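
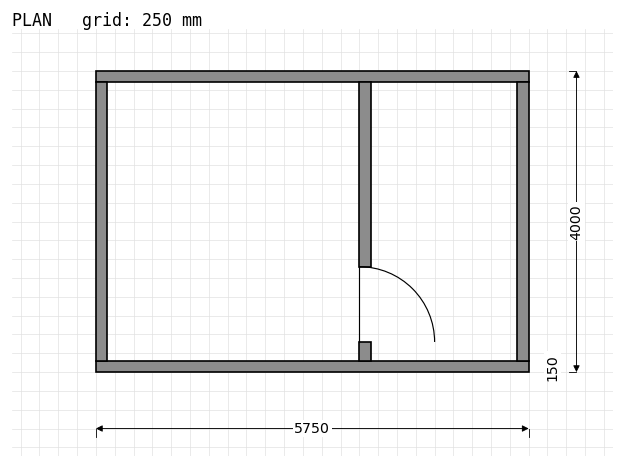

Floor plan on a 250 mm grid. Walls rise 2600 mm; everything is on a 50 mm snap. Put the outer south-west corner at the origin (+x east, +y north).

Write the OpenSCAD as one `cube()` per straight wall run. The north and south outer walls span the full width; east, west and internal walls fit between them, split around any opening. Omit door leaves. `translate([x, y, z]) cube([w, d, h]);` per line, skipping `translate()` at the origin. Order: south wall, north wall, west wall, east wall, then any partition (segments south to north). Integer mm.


cube([5750, 150, 2600]);
translate([0, 3850, 0]) cube([5750, 150, 2600]);
translate([0, 150, 0]) cube([150, 3700, 2600]);
translate([5600, 150, 0]) cube([150, 3700, 2600]);
translate([3500, 150, 0]) cube([150, 250, 2600]);
translate([3500, 1400, 0]) cube([150, 2450, 2600]);


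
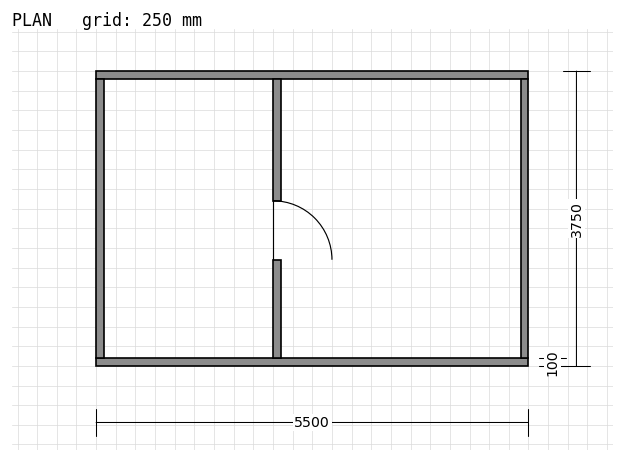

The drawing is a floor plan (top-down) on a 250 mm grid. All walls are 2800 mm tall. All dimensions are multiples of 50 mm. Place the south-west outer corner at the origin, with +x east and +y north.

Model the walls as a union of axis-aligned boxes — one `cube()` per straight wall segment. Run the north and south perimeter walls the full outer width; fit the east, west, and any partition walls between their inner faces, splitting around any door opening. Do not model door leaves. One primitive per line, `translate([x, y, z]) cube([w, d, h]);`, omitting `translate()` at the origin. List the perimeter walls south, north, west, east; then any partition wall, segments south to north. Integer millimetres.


cube([5500, 100, 2800]);
translate([0, 3650, 0]) cube([5500, 100, 2800]);
translate([0, 100, 0]) cube([100, 3550, 2800]);
translate([5400, 100, 0]) cube([100, 3550, 2800]);
translate([2250, 100, 0]) cube([100, 1250, 2800]);
translate([2250, 2100, 0]) cube([100, 1550, 2800]);


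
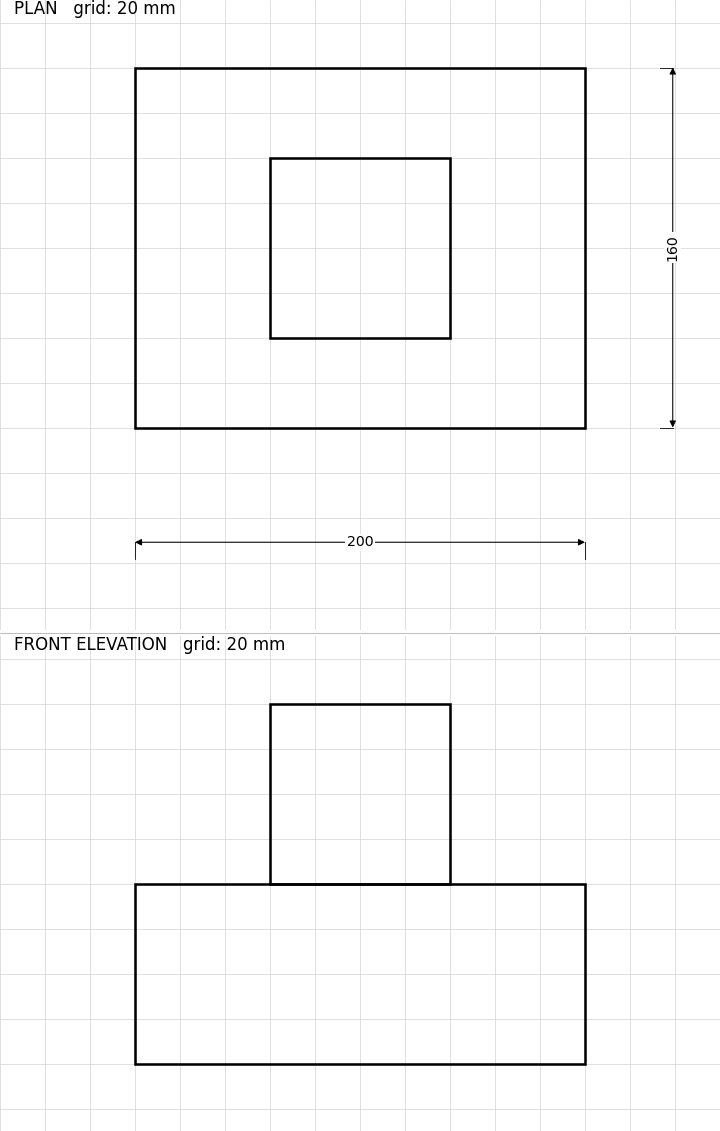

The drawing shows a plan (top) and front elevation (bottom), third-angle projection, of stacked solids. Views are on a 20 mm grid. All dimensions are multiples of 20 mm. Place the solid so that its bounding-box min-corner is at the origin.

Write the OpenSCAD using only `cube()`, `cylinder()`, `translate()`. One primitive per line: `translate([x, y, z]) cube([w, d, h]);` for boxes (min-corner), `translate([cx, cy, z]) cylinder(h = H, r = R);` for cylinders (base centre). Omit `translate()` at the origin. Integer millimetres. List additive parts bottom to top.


cube([200, 160, 80]);
translate([60, 40, 80]) cube([80, 80, 80]);


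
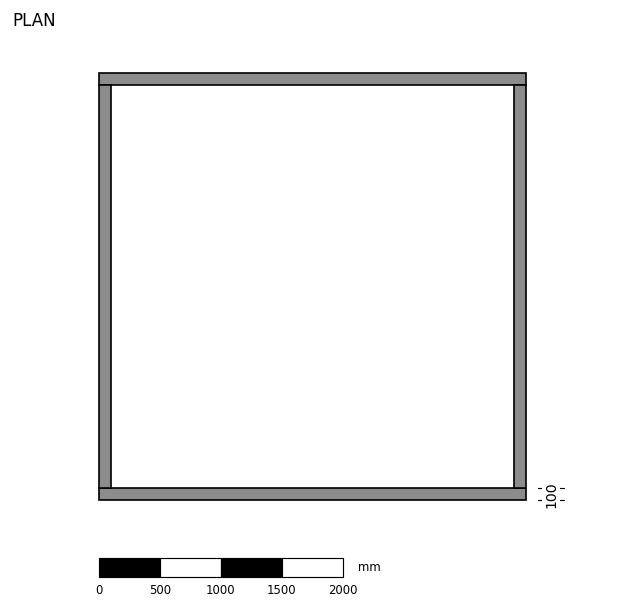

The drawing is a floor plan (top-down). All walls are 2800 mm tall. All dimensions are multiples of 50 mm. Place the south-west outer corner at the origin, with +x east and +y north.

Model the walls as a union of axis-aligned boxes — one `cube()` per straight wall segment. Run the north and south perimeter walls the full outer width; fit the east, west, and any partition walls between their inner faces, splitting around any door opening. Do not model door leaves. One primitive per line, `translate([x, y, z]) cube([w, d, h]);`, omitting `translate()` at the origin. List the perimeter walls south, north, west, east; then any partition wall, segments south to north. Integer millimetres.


cube([3500, 100, 2800]);
translate([0, 3400, 0]) cube([3500, 100, 2800]);
translate([0, 100, 0]) cube([100, 3300, 2800]);
translate([3400, 100, 0]) cube([100, 3300, 2800]);


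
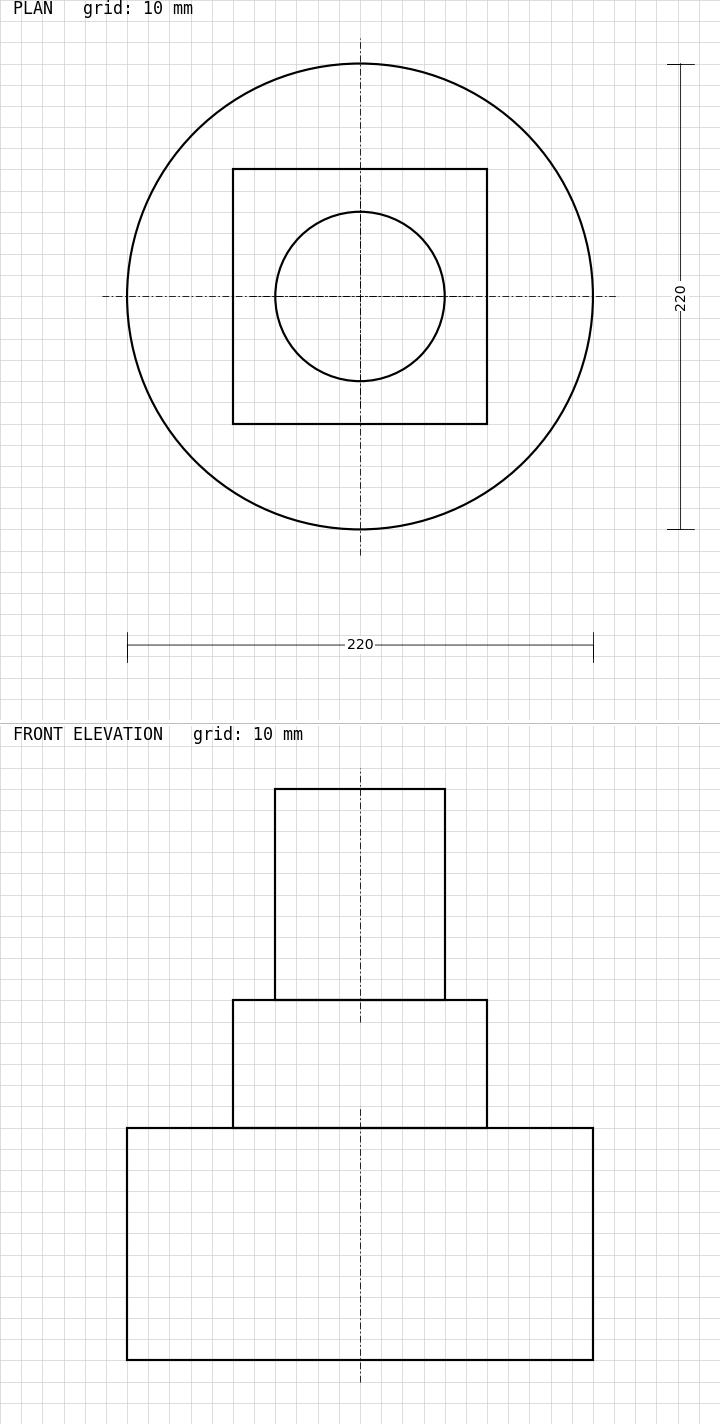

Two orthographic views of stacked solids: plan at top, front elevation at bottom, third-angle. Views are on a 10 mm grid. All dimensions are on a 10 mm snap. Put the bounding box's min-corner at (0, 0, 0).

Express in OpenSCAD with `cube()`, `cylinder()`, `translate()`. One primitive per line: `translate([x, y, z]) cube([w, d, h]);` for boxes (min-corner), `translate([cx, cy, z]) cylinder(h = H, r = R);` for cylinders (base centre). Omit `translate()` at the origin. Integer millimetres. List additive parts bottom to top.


translate([110, 110, 0]) cylinder(h = 110, r = 110);
translate([50, 50, 110]) cube([120, 120, 60]);
translate([110, 110, 170]) cylinder(h = 100, r = 40);


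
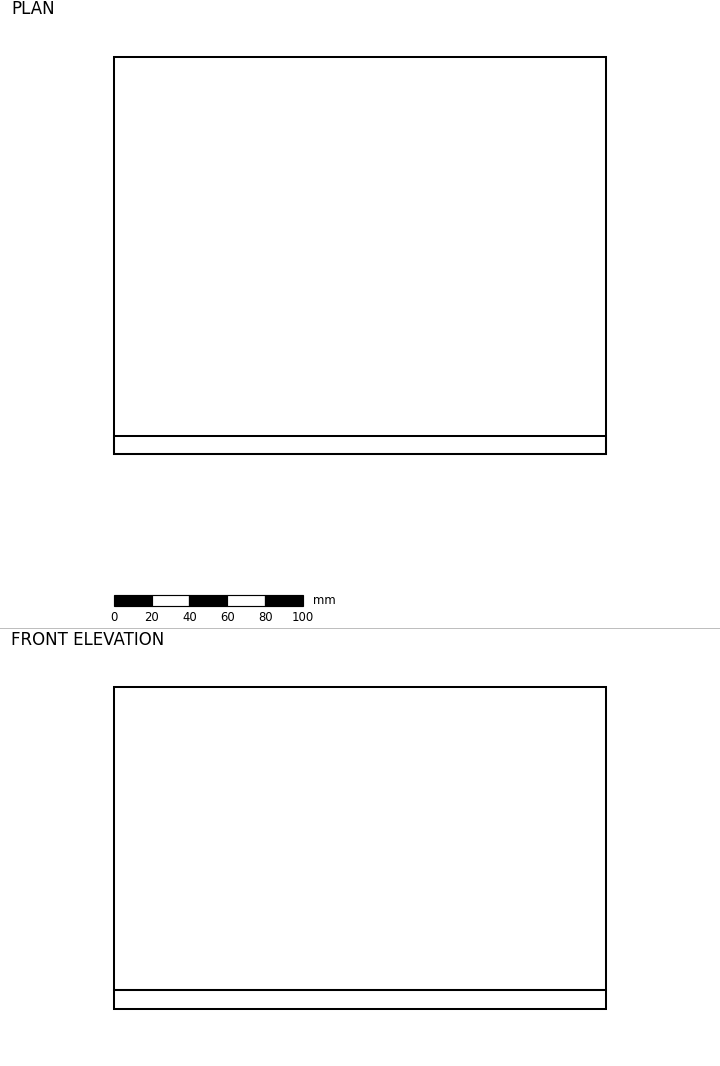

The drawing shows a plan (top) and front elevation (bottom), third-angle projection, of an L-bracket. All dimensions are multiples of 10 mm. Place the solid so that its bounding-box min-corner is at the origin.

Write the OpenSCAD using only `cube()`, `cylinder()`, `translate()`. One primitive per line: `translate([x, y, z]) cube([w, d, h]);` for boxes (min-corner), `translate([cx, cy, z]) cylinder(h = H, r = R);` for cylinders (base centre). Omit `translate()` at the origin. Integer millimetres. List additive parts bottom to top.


cube([260, 210, 10]);
translate([0, 0, 10]) cube([260, 10, 160]);


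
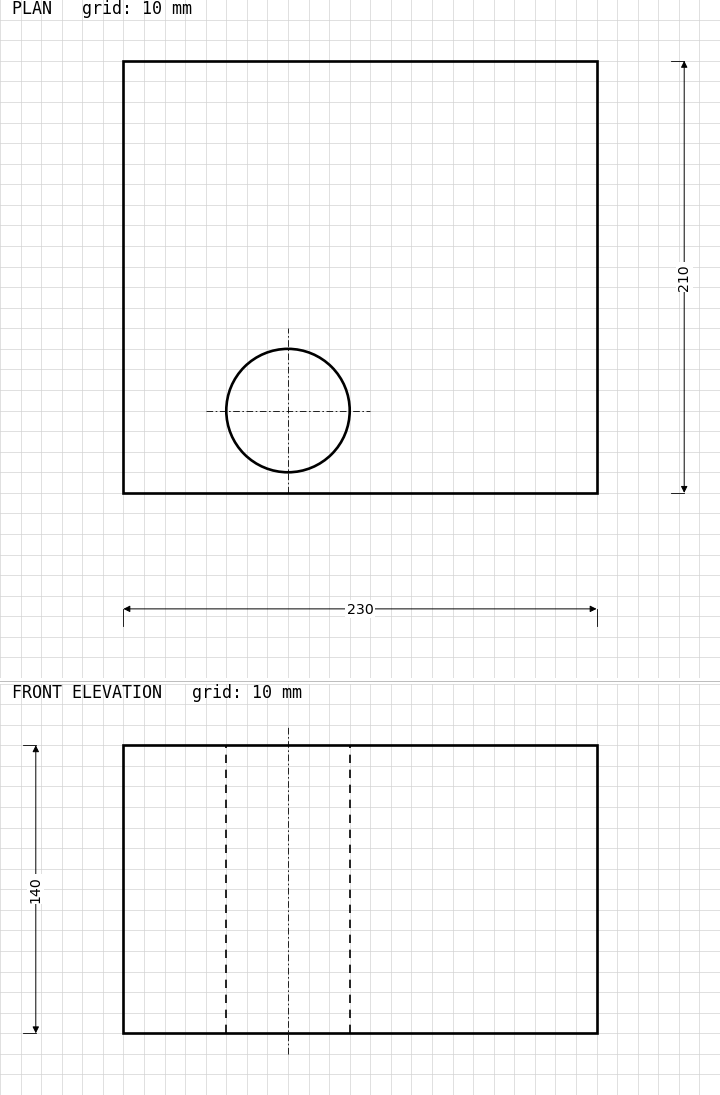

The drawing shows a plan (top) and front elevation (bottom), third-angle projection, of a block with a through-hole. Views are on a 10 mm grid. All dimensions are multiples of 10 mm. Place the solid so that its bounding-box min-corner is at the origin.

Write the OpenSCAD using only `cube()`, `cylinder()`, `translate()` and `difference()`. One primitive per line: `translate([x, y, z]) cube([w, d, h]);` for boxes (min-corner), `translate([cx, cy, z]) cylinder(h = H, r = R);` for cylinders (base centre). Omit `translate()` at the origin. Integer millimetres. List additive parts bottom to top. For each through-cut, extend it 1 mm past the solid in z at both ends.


difference() {
  cube([230, 210, 140]);
  translate([80, 40, -1]) cylinder(h = 142, r = 30);
}


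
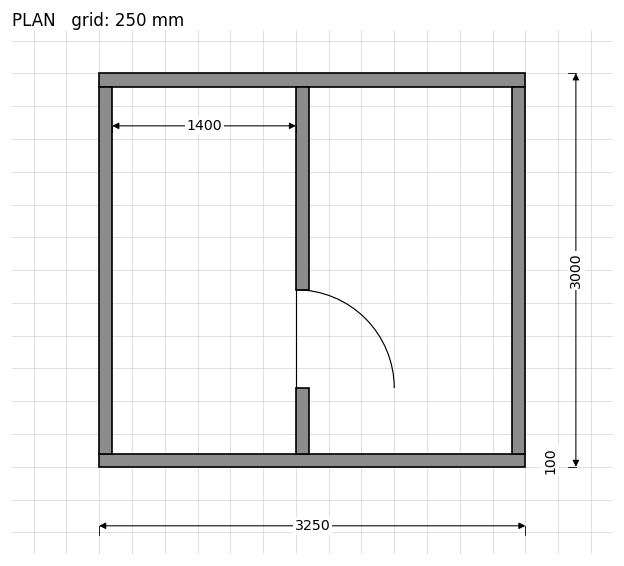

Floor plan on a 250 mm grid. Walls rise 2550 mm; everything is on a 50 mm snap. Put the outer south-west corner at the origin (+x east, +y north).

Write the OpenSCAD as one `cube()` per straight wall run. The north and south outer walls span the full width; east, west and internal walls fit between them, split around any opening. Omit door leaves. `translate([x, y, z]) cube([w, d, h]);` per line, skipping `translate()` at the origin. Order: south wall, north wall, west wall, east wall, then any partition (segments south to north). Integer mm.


cube([3250, 100, 2550]);
translate([0, 2900, 0]) cube([3250, 100, 2550]);
translate([0, 100, 0]) cube([100, 2800, 2550]);
translate([3150, 100, 0]) cube([100, 2800, 2550]);
translate([1500, 100, 0]) cube([100, 500, 2550]);
translate([1500, 1350, 0]) cube([100, 1550, 2550]);


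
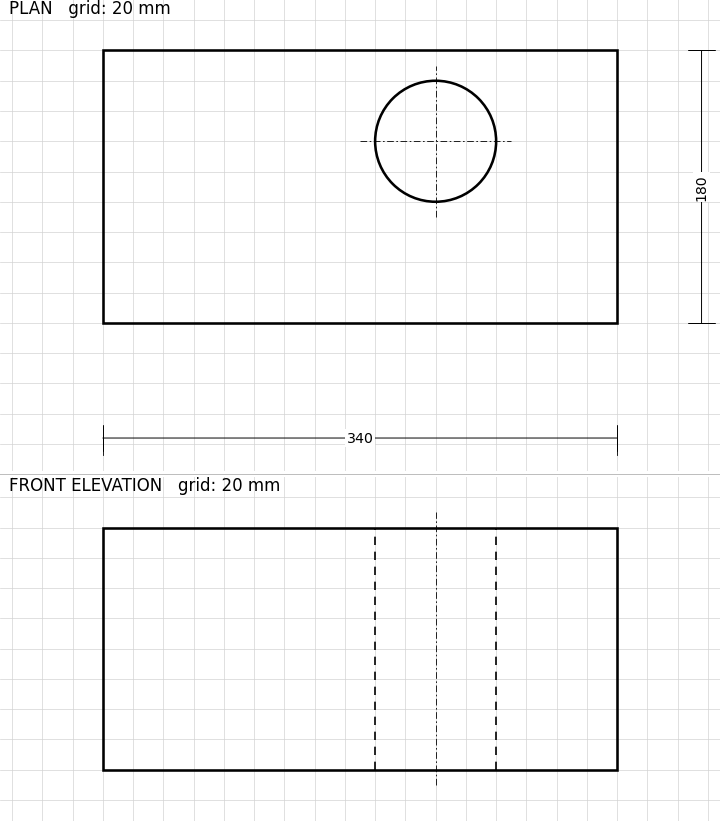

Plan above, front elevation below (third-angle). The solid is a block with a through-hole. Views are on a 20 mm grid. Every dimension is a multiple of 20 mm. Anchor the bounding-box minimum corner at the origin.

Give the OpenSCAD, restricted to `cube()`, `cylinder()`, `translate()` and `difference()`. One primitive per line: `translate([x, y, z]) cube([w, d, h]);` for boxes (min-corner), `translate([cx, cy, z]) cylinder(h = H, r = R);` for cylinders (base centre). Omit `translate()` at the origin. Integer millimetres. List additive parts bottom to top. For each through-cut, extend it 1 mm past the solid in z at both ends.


difference() {
  cube([340, 180, 160]);
  translate([220, 120, -1]) cylinder(h = 162, r = 40);
}


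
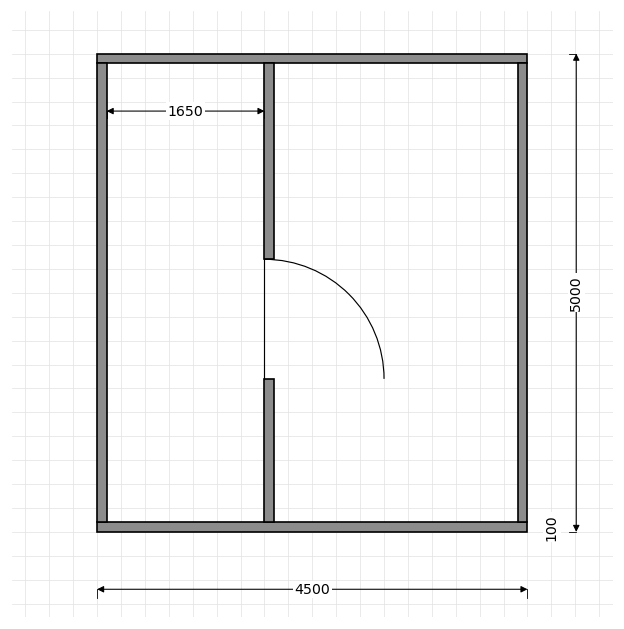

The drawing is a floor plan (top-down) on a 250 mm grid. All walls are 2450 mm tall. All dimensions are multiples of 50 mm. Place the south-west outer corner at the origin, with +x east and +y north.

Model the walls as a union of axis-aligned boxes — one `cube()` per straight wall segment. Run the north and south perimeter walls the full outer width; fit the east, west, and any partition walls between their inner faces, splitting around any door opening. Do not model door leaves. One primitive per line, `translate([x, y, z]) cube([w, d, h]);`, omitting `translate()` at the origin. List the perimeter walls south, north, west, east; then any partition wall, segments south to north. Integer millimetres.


cube([4500, 100, 2450]);
translate([0, 4900, 0]) cube([4500, 100, 2450]);
translate([0, 100, 0]) cube([100, 4800, 2450]);
translate([4400, 100, 0]) cube([100, 4800, 2450]);
translate([1750, 100, 0]) cube([100, 1500, 2450]);
translate([1750, 2850, 0]) cube([100, 2050, 2450]);


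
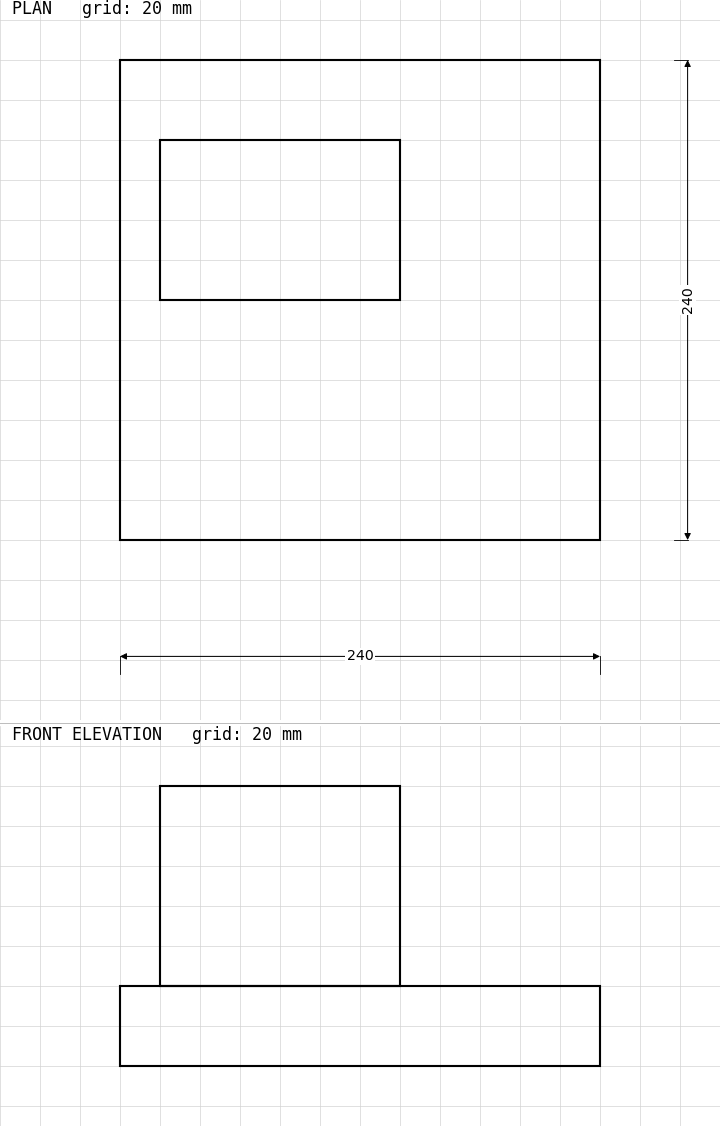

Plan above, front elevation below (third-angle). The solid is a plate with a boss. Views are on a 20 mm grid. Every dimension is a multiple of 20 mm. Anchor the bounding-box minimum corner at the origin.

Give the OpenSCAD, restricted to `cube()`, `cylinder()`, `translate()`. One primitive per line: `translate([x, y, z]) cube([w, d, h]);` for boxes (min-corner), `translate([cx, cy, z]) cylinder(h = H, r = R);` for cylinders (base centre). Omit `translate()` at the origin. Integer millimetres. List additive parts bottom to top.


cube([240, 240, 40]);
translate([20, 120, 40]) cube([120, 80, 100]);


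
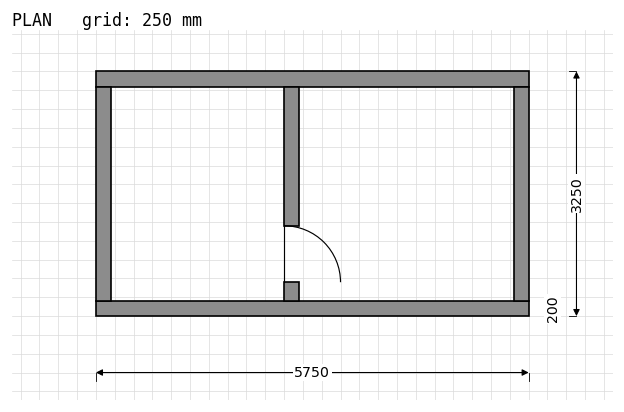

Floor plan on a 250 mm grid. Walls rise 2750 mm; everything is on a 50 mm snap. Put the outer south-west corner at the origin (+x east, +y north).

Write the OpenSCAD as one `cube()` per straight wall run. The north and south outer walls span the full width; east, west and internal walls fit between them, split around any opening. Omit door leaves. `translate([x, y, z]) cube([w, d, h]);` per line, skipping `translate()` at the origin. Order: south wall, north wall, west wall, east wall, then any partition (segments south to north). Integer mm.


cube([5750, 200, 2750]);
translate([0, 3050, 0]) cube([5750, 200, 2750]);
translate([0, 200, 0]) cube([200, 2850, 2750]);
translate([5550, 200, 0]) cube([200, 2850, 2750]);
translate([2500, 200, 0]) cube([200, 250, 2750]);
translate([2500, 1200, 0]) cube([200, 1850, 2750]);


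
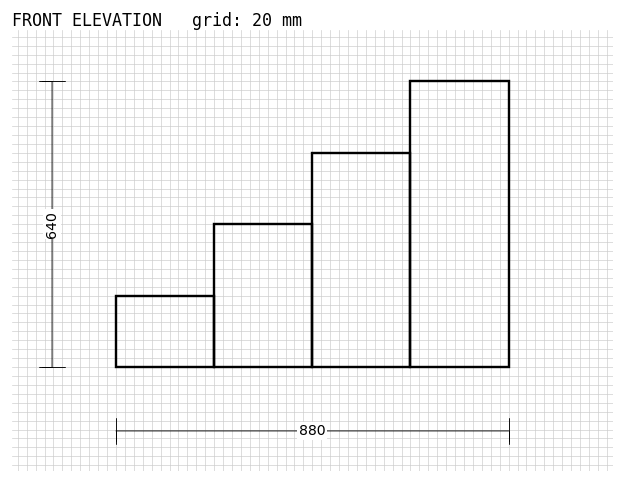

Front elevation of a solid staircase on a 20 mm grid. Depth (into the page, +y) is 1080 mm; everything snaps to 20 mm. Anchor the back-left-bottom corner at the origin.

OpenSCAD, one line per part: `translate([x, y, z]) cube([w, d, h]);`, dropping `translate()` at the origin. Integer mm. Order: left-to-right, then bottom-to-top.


cube([220, 1080, 160]);
translate([220, 0, 0]) cube([220, 1080, 320]);
translate([440, 0, 0]) cube([220, 1080, 480]);
translate([660, 0, 0]) cube([220, 1080, 640]);


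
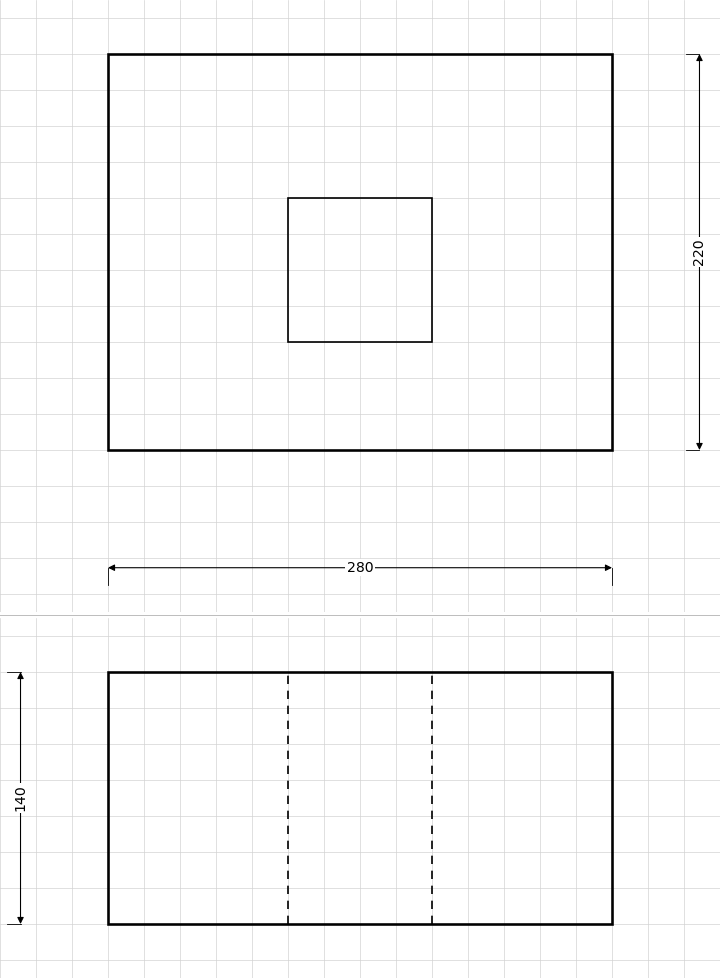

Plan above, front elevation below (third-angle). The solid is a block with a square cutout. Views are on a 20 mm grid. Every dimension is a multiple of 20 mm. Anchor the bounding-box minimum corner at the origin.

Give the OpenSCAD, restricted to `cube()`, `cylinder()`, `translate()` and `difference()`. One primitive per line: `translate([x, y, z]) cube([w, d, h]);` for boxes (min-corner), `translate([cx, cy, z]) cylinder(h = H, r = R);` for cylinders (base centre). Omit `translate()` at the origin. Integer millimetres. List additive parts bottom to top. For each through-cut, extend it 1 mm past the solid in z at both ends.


difference() {
  cube([280, 220, 140]);
  translate([100, 60, -1]) cube([80, 80, 142]);
}


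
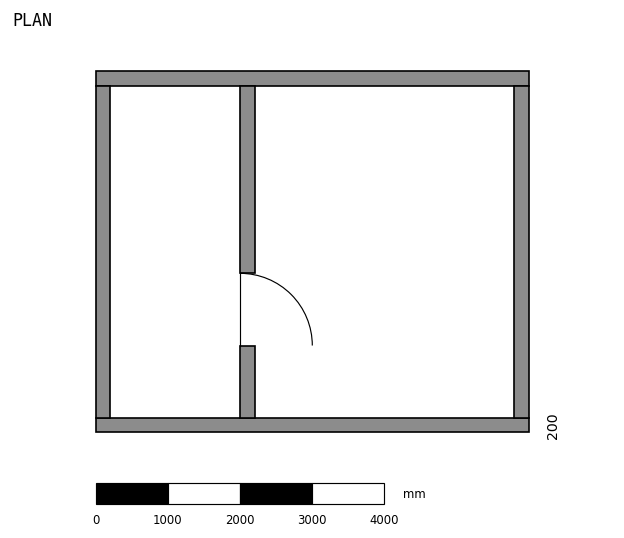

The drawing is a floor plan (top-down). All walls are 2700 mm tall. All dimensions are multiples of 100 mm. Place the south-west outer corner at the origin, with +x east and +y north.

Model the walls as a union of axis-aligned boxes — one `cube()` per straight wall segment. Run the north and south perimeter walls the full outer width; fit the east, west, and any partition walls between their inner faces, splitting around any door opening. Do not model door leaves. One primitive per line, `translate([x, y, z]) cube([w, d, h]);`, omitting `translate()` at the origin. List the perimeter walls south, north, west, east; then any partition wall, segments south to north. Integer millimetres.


cube([6000, 200, 2700]);
translate([0, 4800, 0]) cube([6000, 200, 2700]);
translate([0, 200, 0]) cube([200, 4600, 2700]);
translate([5800, 200, 0]) cube([200, 4600, 2700]);
translate([2000, 200, 0]) cube([200, 1000, 2700]);
translate([2000, 2200, 0]) cube([200, 2600, 2700]);


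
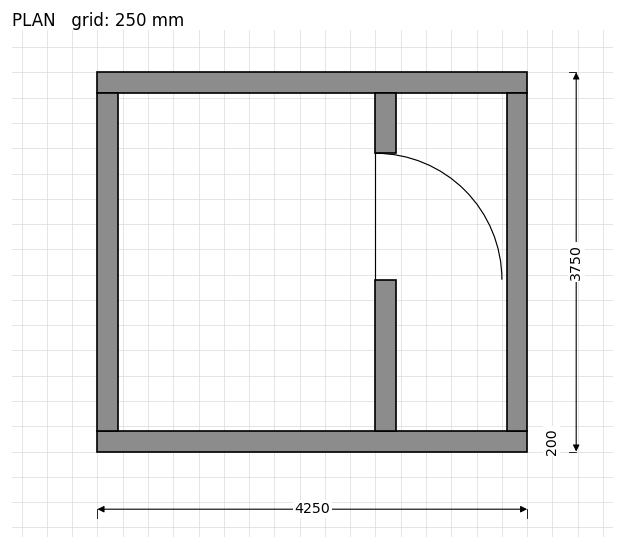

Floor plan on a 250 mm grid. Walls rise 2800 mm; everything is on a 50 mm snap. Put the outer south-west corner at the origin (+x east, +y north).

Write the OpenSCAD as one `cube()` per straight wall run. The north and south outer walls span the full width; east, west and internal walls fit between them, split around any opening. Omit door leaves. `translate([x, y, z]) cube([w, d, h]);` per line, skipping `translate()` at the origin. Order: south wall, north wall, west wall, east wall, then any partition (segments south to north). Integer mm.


cube([4250, 200, 2800]);
translate([0, 3550, 0]) cube([4250, 200, 2800]);
translate([0, 200, 0]) cube([200, 3350, 2800]);
translate([4050, 200, 0]) cube([200, 3350, 2800]);
translate([2750, 200, 0]) cube([200, 1500, 2800]);
translate([2750, 2950, 0]) cube([200, 600, 2800]);


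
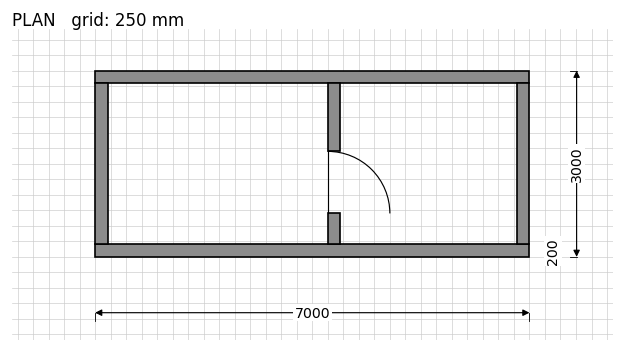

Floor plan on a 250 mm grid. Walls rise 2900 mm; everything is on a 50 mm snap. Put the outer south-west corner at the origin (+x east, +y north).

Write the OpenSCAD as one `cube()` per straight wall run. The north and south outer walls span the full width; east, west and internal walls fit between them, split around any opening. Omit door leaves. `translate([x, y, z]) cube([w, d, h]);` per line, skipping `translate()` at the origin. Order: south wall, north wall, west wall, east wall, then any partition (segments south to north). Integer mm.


cube([7000, 200, 2900]);
translate([0, 2800, 0]) cube([7000, 200, 2900]);
translate([0, 200, 0]) cube([200, 2600, 2900]);
translate([6800, 200, 0]) cube([200, 2600, 2900]);
translate([3750, 200, 0]) cube([200, 500, 2900]);
translate([3750, 1700, 0]) cube([200, 1100, 2900]);


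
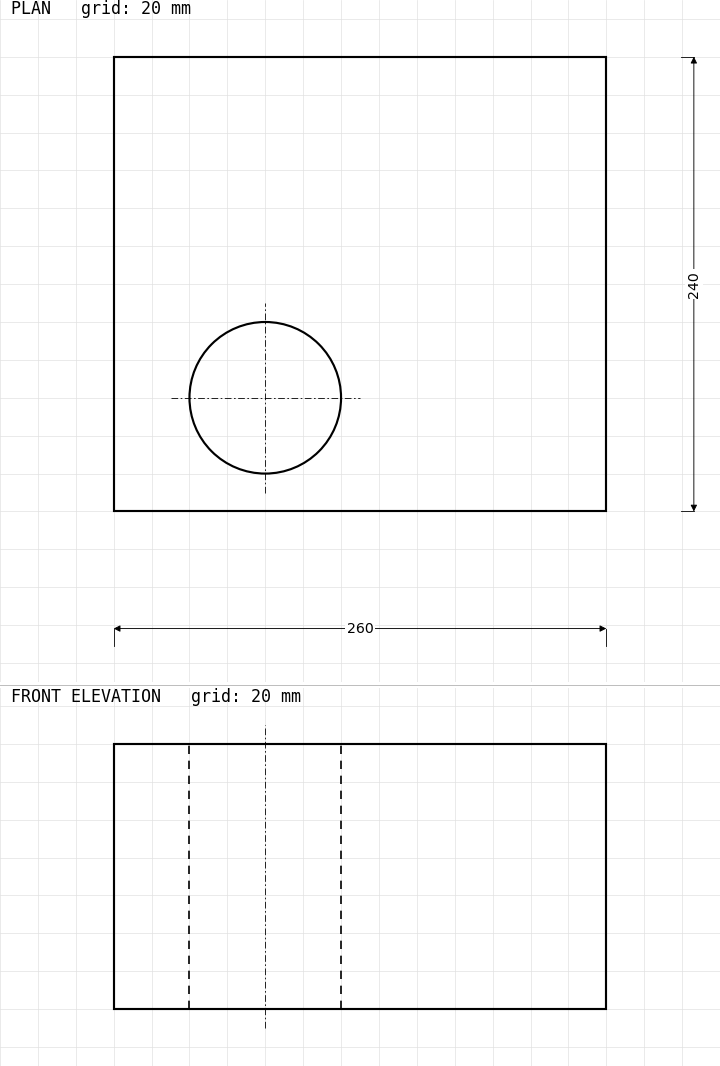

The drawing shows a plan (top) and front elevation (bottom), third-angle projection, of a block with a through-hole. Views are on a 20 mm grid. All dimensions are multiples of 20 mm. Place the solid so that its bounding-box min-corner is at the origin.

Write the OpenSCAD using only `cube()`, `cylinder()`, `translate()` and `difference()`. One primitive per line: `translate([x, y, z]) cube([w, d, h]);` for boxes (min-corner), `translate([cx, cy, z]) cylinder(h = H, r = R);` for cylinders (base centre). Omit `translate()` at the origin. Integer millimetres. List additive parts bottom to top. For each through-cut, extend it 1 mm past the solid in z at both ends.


difference() {
  cube([260, 240, 140]);
  translate([80, 60, -1]) cylinder(h = 142, r = 40);
}


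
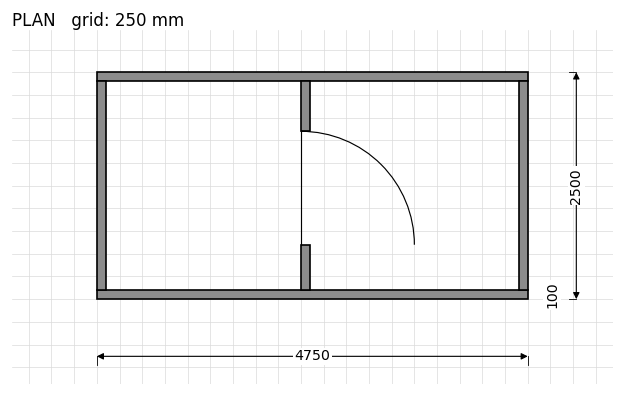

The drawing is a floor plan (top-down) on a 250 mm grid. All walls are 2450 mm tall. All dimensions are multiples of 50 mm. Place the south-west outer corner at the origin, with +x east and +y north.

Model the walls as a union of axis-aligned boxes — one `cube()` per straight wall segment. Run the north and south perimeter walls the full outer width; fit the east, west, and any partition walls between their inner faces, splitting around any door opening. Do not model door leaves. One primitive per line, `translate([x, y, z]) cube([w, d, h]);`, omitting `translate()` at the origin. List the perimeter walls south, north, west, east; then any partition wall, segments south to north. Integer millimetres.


cube([4750, 100, 2450]);
translate([0, 2400, 0]) cube([4750, 100, 2450]);
translate([0, 100, 0]) cube([100, 2300, 2450]);
translate([4650, 100, 0]) cube([100, 2300, 2450]);
translate([2250, 100, 0]) cube([100, 500, 2450]);
translate([2250, 1850, 0]) cube([100, 550, 2450]);


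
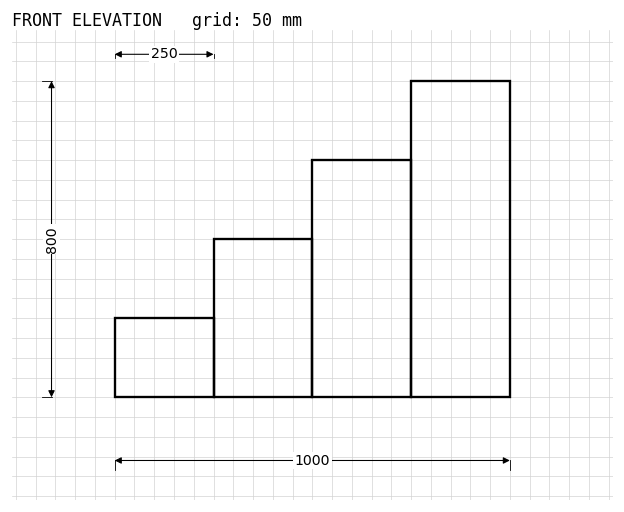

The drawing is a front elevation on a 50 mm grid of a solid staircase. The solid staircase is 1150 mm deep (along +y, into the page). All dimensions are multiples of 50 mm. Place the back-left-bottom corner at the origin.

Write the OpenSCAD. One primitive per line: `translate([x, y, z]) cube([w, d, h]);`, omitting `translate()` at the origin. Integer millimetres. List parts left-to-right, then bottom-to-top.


cube([250, 1150, 200]);
translate([250, 0, 0]) cube([250, 1150, 400]);
translate([500, 0, 0]) cube([250, 1150, 600]);
translate([750, 0, 0]) cube([250, 1150, 800]);


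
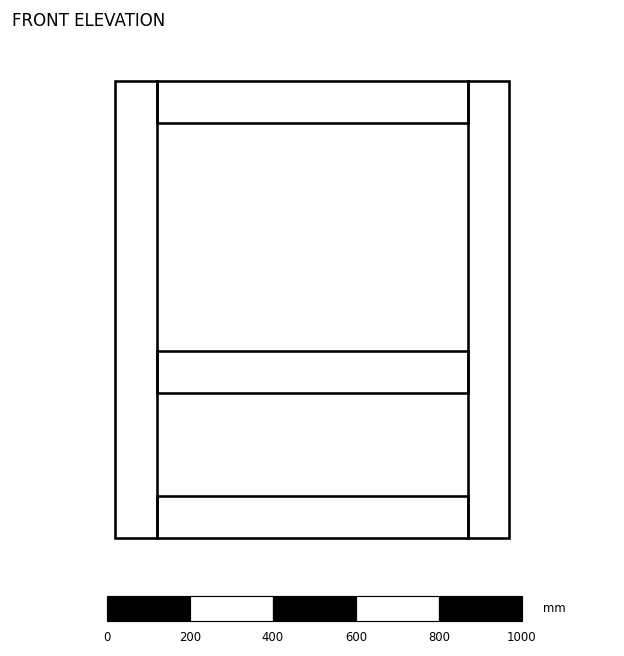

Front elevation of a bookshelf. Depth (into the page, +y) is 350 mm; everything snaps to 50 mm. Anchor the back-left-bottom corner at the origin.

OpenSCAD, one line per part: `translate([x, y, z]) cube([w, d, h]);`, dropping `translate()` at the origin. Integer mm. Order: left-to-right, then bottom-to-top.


cube([100, 350, 1100]);
translate([100, 0, 0]) cube([750, 350, 100]);
translate([100, 0, 350]) cube([750, 350, 100]);
translate([100, 0, 1000]) cube([750, 350, 100]);
translate([850, 0, 0]) cube([100, 350, 1100]);


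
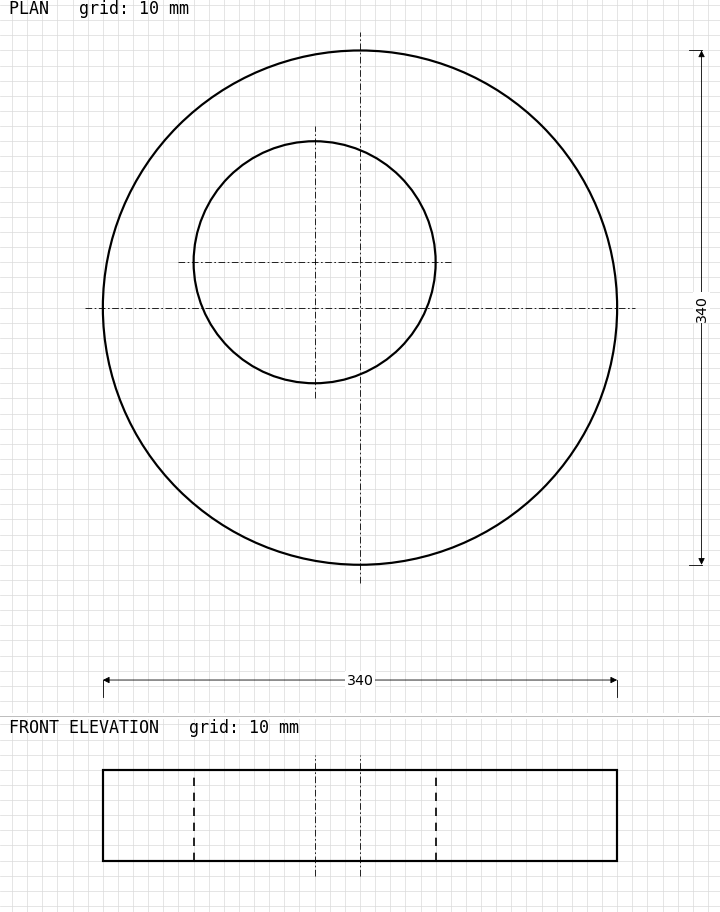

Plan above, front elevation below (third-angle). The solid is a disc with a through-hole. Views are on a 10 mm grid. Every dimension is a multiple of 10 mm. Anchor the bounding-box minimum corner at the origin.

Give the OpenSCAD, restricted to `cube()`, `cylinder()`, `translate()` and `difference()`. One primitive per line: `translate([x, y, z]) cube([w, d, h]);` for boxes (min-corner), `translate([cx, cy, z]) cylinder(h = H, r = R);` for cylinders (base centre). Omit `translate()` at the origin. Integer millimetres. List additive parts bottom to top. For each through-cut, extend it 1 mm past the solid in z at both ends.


difference() {
  translate([170, 170, 0]) cylinder(h = 60, r = 170);
  translate([140, 200, -1]) cylinder(h = 62, r = 80);
}


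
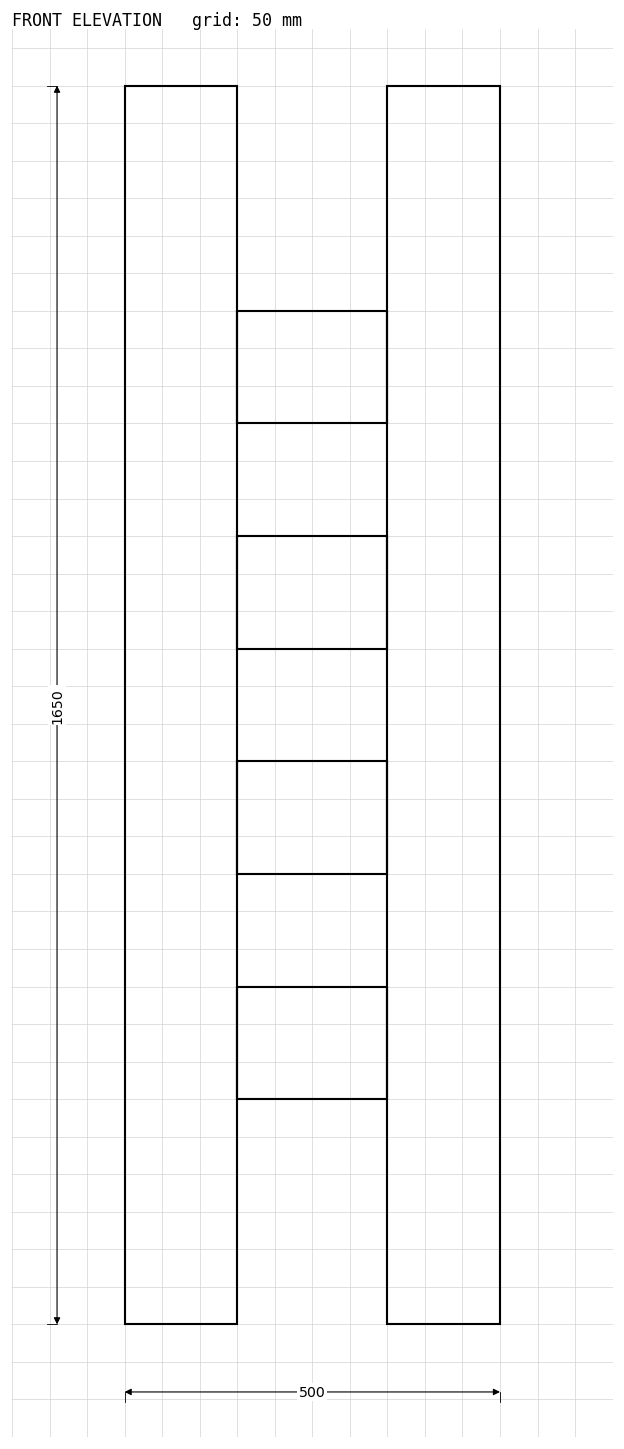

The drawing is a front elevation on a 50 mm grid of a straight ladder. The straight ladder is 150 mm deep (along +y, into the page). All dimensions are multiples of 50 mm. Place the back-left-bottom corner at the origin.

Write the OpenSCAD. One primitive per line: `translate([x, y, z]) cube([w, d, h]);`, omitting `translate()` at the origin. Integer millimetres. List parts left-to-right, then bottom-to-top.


cube([150, 150, 1650]);
translate([150, 0, 300]) cube([200, 150, 150]);
translate([150, 0, 600]) cube([200, 150, 150]);
translate([150, 0, 900]) cube([200, 150, 150]);
translate([150, 0, 1200]) cube([200, 150, 150]);
translate([350, 0, 0]) cube([150, 150, 1650]);


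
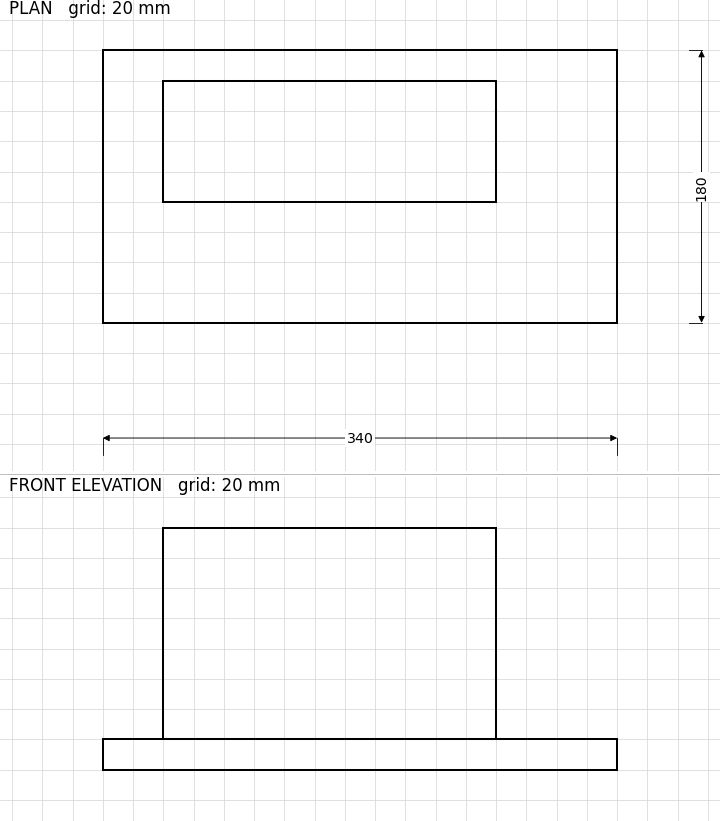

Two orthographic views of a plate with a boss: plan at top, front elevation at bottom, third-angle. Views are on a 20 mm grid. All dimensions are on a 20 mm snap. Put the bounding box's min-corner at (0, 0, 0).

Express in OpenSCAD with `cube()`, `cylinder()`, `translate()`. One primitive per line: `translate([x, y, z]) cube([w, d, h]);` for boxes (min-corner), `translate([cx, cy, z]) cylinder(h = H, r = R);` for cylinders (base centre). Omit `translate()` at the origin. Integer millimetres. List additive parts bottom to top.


cube([340, 180, 20]);
translate([40, 80, 20]) cube([220, 80, 140]);


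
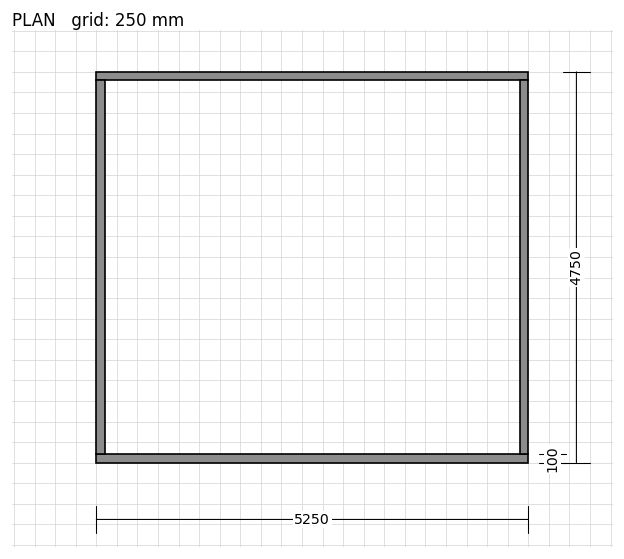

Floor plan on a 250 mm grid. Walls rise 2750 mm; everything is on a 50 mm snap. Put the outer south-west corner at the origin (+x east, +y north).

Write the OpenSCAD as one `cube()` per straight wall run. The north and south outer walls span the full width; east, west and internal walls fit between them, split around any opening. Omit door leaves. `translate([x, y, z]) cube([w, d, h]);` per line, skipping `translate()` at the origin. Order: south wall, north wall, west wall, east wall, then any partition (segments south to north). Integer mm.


cube([5250, 100, 2750]);
translate([0, 4650, 0]) cube([5250, 100, 2750]);
translate([0, 100, 0]) cube([100, 4550, 2750]);
translate([5150, 100, 0]) cube([100, 4550, 2750]);


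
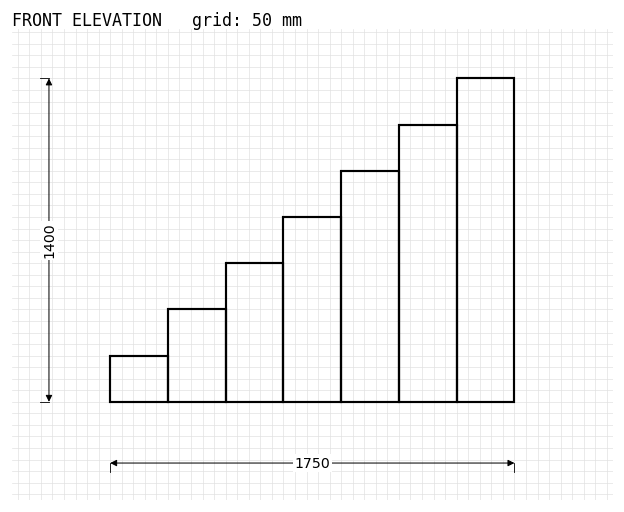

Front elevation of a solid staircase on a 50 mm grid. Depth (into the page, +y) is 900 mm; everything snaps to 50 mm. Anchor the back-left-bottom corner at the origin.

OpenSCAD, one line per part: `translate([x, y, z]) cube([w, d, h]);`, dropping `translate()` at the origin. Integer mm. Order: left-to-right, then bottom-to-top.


cube([250, 900, 200]);
translate([250, 0, 0]) cube([250, 900, 400]);
translate([500, 0, 0]) cube([250, 900, 600]);
translate([750, 0, 0]) cube([250, 900, 800]);
translate([1000, 0, 0]) cube([250, 900, 1000]);
translate([1250, 0, 0]) cube([250, 900, 1200]);
translate([1500, 0, 0]) cube([250, 900, 1400]);


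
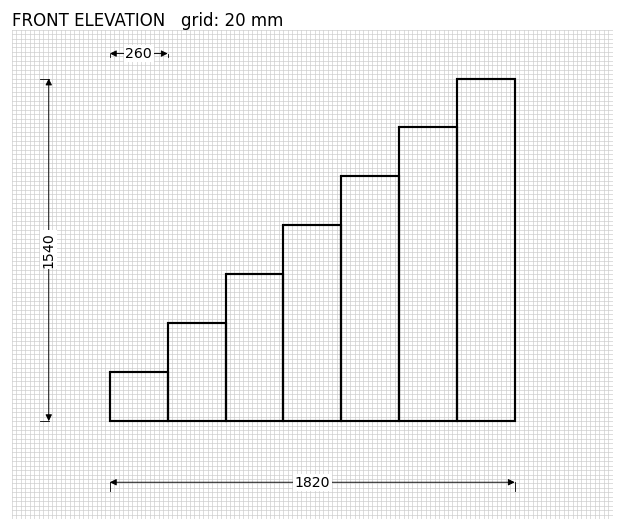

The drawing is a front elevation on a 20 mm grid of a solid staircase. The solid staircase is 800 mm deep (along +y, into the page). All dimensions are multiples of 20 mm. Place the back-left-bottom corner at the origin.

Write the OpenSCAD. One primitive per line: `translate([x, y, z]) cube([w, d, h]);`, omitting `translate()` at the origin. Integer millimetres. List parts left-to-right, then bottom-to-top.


cube([260, 800, 220]);
translate([260, 0, 0]) cube([260, 800, 440]);
translate([520, 0, 0]) cube([260, 800, 660]);
translate([780, 0, 0]) cube([260, 800, 880]);
translate([1040, 0, 0]) cube([260, 800, 1100]);
translate([1300, 0, 0]) cube([260, 800, 1320]);
translate([1560, 0, 0]) cube([260, 800, 1540]);


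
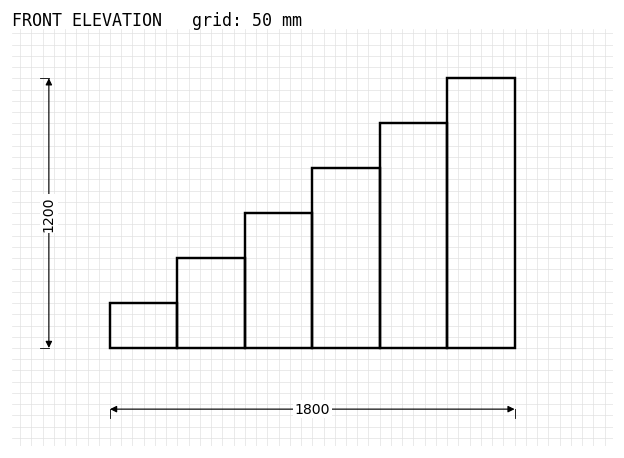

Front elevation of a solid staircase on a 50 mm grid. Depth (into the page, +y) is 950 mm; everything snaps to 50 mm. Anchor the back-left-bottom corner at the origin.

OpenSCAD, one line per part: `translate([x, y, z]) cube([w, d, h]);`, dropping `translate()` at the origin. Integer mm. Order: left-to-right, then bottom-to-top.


cube([300, 950, 200]);
translate([300, 0, 0]) cube([300, 950, 400]);
translate([600, 0, 0]) cube([300, 950, 600]);
translate([900, 0, 0]) cube([300, 950, 800]);
translate([1200, 0, 0]) cube([300, 950, 1000]);
translate([1500, 0, 0]) cube([300, 950, 1200]);


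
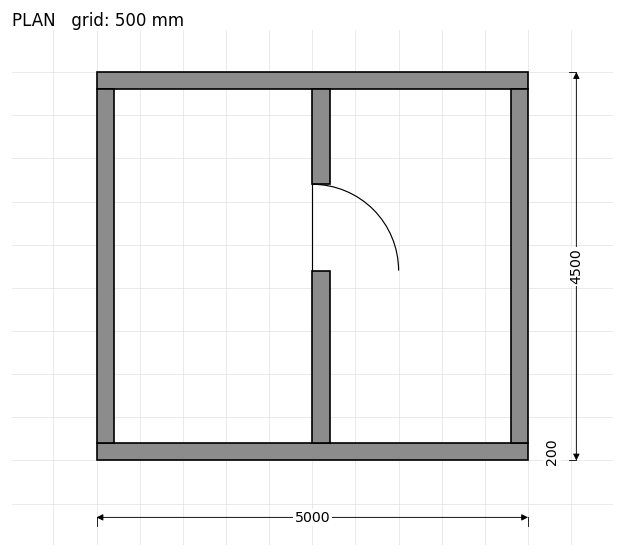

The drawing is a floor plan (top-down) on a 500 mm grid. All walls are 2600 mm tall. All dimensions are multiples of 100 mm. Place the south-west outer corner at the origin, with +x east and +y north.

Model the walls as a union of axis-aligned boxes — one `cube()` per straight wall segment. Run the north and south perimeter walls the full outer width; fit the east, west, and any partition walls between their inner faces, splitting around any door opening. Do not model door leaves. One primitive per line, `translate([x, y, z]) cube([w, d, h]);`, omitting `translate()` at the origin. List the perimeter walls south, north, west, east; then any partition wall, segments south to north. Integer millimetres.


cube([5000, 200, 2600]);
translate([0, 4300, 0]) cube([5000, 200, 2600]);
translate([0, 200, 0]) cube([200, 4100, 2600]);
translate([4800, 200, 0]) cube([200, 4100, 2600]);
translate([2500, 200, 0]) cube([200, 2000, 2600]);
translate([2500, 3200, 0]) cube([200, 1100, 2600]);


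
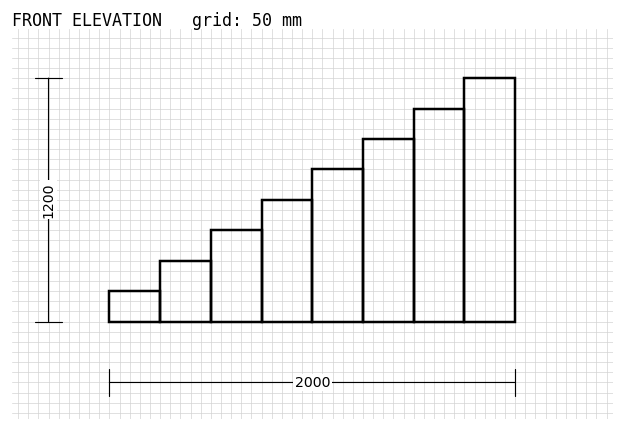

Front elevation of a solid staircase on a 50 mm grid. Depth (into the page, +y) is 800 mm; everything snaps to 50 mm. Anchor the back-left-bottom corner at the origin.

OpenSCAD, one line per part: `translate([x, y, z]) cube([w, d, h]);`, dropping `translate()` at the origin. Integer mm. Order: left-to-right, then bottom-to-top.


cube([250, 800, 150]);
translate([250, 0, 0]) cube([250, 800, 300]);
translate([500, 0, 0]) cube([250, 800, 450]);
translate([750, 0, 0]) cube([250, 800, 600]);
translate([1000, 0, 0]) cube([250, 800, 750]);
translate([1250, 0, 0]) cube([250, 800, 900]);
translate([1500, 0, 0]) cube([250, 800, 1050]);
translate([1750, 0, 0]) cube([250, 800, 1200]);


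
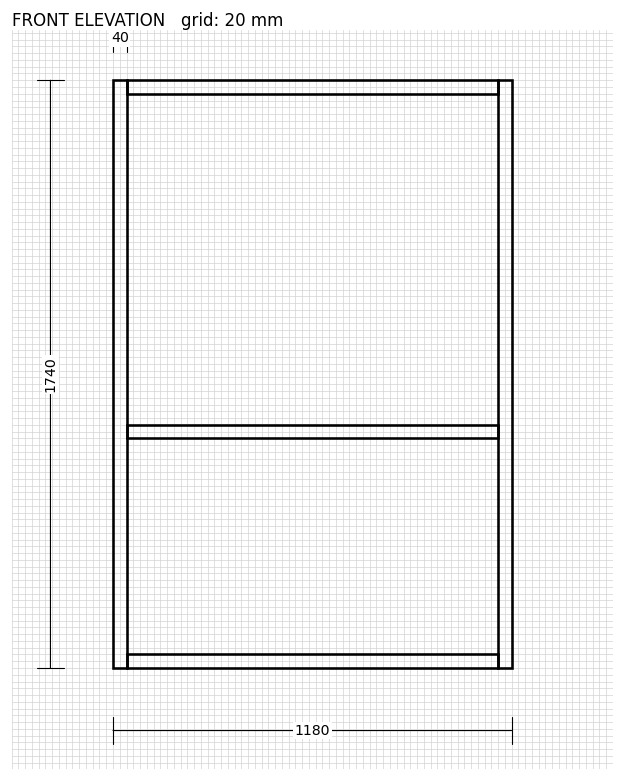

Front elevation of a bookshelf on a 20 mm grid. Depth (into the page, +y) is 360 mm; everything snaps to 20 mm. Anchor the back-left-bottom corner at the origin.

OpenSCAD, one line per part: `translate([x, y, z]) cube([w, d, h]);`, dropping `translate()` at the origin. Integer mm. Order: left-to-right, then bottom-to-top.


cube([40, 360, 1740]);
translate([40, 0, 0]) cube([1100, 360, 40]);
translate([40, 0, 680]) cube([1100, 360, 40]);
translate([40, 0, 1700]) cube([1100, 360, 40]);
translate([1140, 0, 0]) cube([40, 360, 1740]);


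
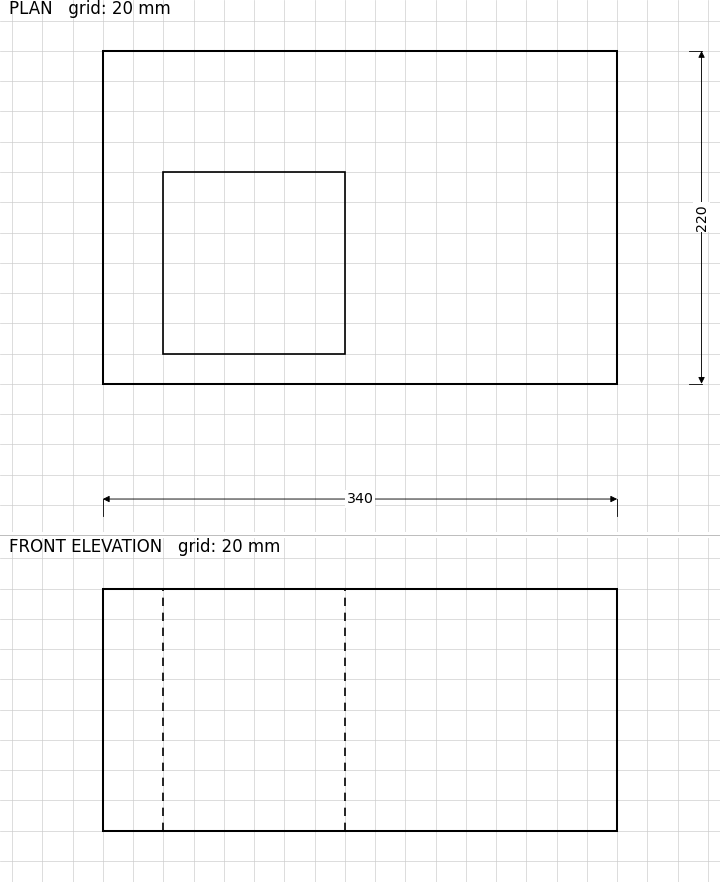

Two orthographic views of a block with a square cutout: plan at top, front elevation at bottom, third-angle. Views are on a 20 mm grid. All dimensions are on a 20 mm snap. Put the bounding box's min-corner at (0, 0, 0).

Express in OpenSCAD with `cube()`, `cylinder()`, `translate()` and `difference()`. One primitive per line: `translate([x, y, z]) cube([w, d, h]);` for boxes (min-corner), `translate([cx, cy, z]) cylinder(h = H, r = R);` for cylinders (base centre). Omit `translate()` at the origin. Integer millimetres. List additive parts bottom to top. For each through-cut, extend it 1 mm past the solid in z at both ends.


difference() {
  cube([340, 220, 160]);
  translate([40, 20, -1]) cube([120, 120, 162]);
}


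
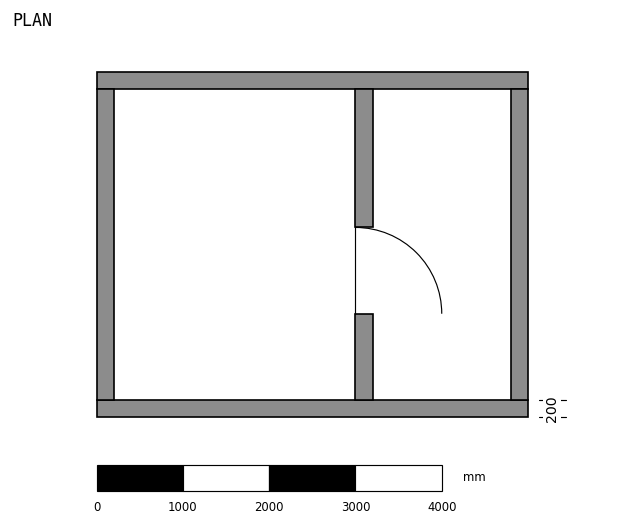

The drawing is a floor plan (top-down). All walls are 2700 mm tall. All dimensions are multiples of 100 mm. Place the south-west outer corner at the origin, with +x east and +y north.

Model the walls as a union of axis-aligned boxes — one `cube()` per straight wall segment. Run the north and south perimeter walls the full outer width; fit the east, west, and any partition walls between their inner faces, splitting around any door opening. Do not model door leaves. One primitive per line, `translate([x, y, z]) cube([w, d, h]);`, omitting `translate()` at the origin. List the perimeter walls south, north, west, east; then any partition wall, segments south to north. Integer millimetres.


cube([5000, 200, 2700]);
translate([0, 3800, 0]) cube([5000, 200, 2700]);
translate([0, 200, 0]) cube([200, 3600, 2700]);
translate([4800, 200, 0]) cube([200, 3600, 2700]);
translate([3000, 200, 0]) cube([200, 1000, 2700]);
translate([3000, 2200, 0]) cube([200, 1600, 2700]);


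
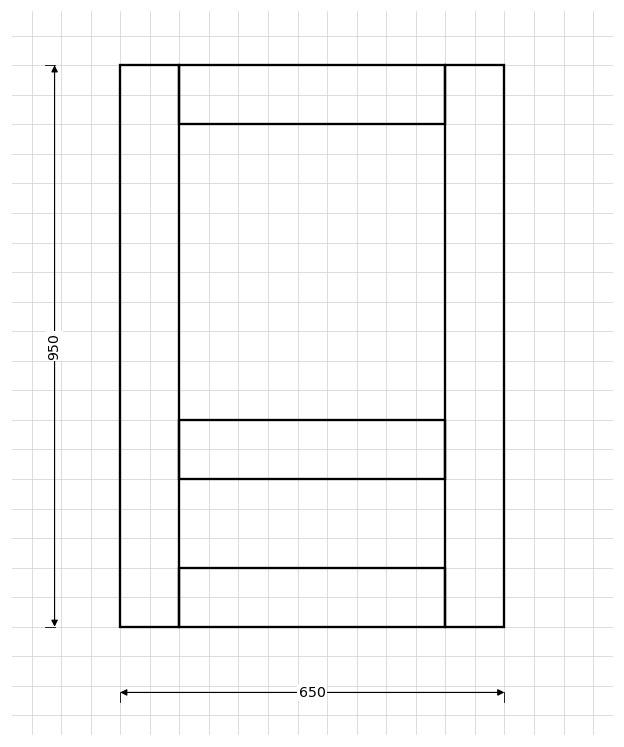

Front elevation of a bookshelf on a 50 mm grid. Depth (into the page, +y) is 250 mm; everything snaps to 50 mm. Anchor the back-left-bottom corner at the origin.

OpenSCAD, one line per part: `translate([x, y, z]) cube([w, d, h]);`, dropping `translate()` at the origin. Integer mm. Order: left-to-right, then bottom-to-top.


cube([100, 250, 950]);
translate([100, 0, 0]) cube([450, 250, 100]);
translate([100, 0, 250]) cube([450, 250, 100]);
translate([100, 0, 850]) cube([450, 250, 100]);
translate([550, 0, 0]) cube([100, 250, 950]);


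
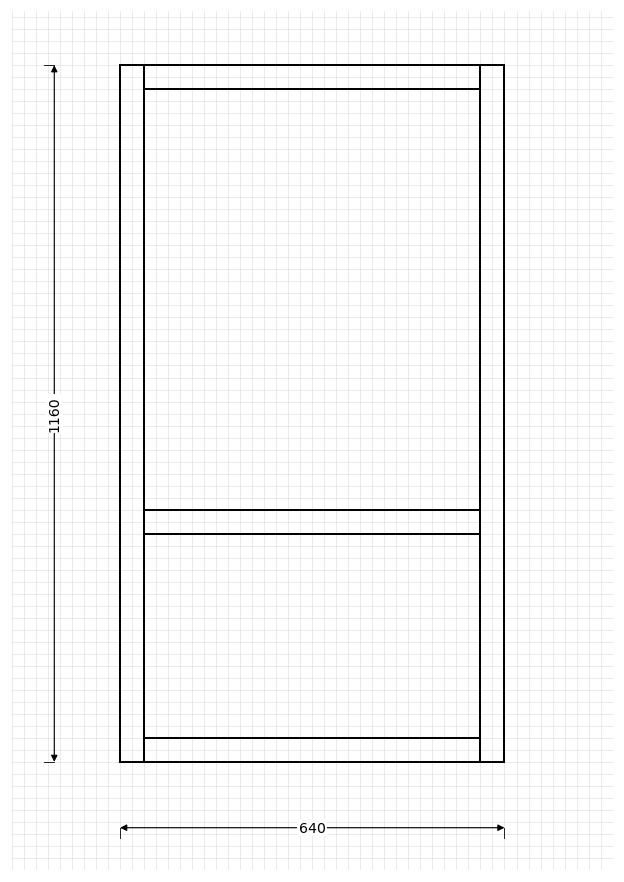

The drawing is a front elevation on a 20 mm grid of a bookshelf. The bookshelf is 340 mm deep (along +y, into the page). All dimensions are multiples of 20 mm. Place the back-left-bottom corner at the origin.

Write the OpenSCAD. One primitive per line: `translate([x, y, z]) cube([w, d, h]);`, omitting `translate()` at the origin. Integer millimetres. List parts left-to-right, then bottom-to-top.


cube([40, 340, 1160]);
translate([40, 0, 0]) cube([560, 340, 40]);
translate([40, 0, 380]) cube([560, 340, 40]);
translate([40, 0, 1120]) cube([560, 340, 40]);
translate([600, 0, 0]) cube([40, 340, 1160]);


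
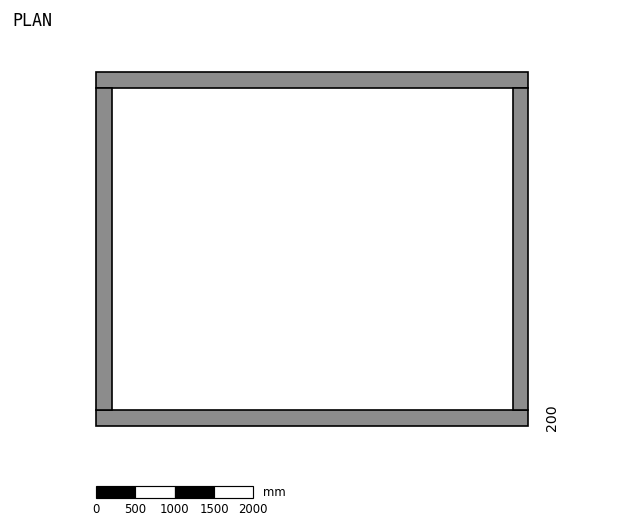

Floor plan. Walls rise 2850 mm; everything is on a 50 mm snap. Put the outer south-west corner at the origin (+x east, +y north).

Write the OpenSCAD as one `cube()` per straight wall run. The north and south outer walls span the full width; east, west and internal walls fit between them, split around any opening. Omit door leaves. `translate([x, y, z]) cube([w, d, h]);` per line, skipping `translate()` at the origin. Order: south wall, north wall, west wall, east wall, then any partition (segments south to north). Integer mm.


cube([5500, 200, 2850]);
translate([0, 4300, 0]) cube([5500, 200, 2850]);
translate([0, 200, 0]) cube([200, 4100, 2850]);
translate([5300, 200, 0]) cube([200, 4100, 2850]);


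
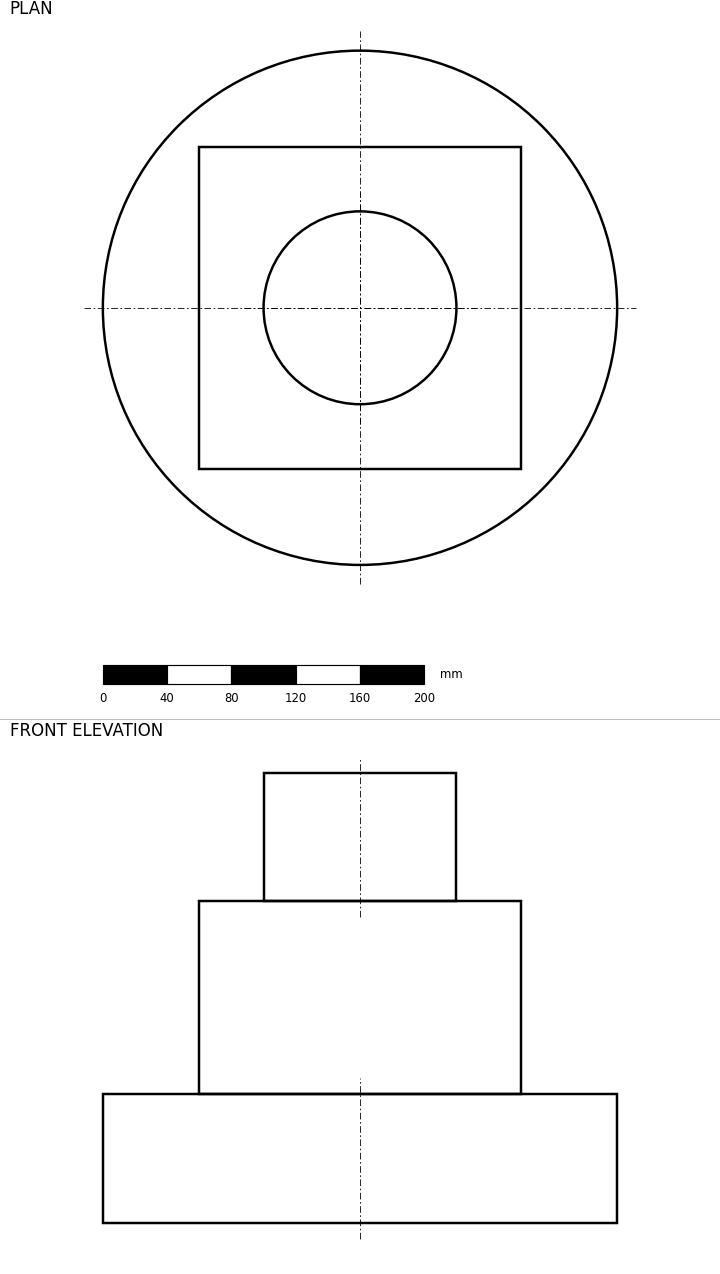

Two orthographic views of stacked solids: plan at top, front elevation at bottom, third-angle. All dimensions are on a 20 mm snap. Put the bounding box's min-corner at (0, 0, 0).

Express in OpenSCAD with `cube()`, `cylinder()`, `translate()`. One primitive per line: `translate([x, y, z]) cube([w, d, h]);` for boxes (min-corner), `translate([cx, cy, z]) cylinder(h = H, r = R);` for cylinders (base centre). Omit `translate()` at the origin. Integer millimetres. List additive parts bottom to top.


translate([160, 160, 0]) cylinder(h = 80, r = 160);
translate([60, 60, 80]) cube([200, 200, 120]);
translate([160, 160, 200]) cylinder(h = 80, r = 60);


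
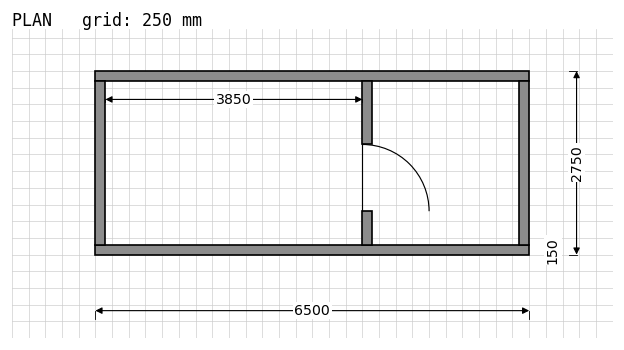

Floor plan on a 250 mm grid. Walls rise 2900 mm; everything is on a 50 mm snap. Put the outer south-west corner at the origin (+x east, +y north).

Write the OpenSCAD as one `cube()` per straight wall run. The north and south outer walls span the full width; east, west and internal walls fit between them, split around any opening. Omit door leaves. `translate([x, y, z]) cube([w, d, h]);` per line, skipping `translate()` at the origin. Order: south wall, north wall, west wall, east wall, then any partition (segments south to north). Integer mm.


cube([6500, 150, 2900]);
translate([0, 2600, 0]) cube([6500, 150, 2900]);
translate([0, 150, 0]) cube([150, 2450, 2900]);
translate([6350, 150, 0]) cube([150, 2450, 2900]);
translate([4000, 150, 0]) cube([150, 500, 2900]);
translate([4000, 1650, 0]) cube([150, 950, 2900]);


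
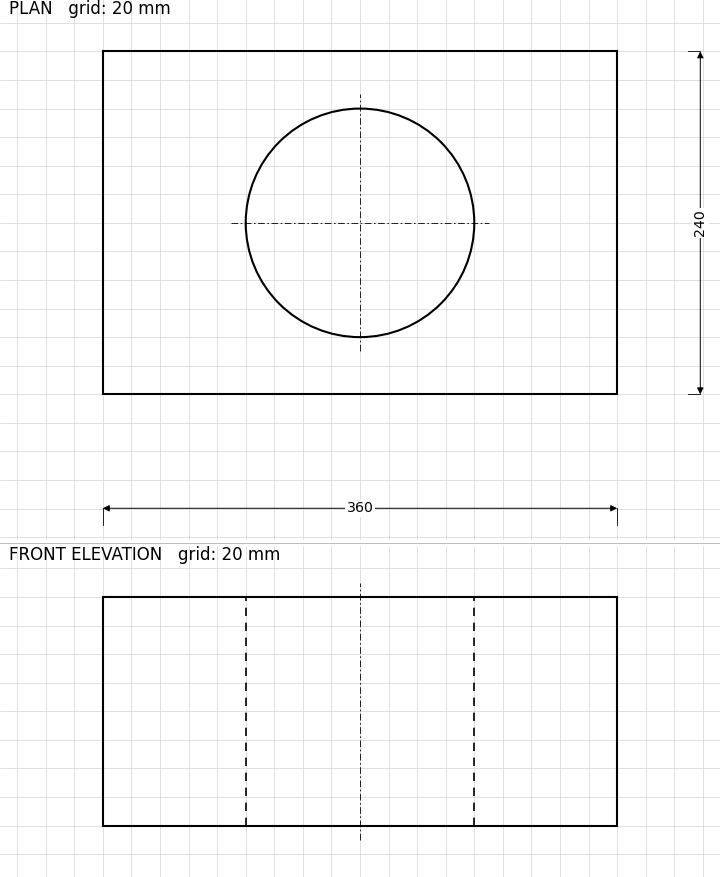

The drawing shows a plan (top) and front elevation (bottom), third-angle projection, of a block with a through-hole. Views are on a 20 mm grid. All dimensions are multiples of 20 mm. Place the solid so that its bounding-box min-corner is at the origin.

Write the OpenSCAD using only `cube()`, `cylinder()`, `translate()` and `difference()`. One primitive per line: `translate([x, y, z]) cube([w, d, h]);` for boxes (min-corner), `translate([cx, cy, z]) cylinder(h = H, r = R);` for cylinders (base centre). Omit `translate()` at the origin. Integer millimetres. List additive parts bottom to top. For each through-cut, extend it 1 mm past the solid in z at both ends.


difference() {
  cube([360, 240, 160]);
  translate([180, 120, -1]) cylinder(h = 162, r = 80);
}


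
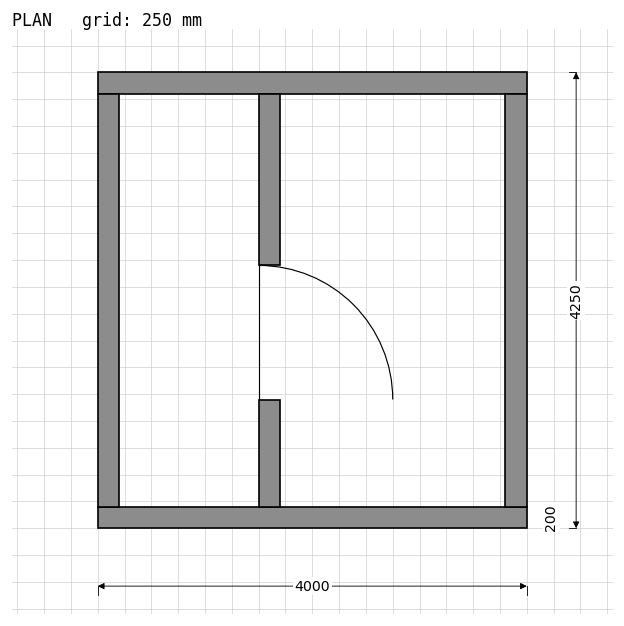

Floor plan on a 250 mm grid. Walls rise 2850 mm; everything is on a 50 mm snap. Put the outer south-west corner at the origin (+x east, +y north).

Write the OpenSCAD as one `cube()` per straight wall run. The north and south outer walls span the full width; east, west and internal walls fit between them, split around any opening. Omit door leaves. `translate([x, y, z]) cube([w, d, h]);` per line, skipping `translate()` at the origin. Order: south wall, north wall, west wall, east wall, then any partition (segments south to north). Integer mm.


cube([4000, 200, 2850]);
translate([0, 4050, 0]) cube([4000, 200, 2850]);
translate([0, 200, 0]) cube([200, 3850, 2850]);
translate([3800, 200, 0]) cube([200, 3850, 2850]);
translate([1500, 200, 0]) cube([200, 1000, 2850]);
translate([1500, 2450, 0]) cube([200, 1600, 2850]);


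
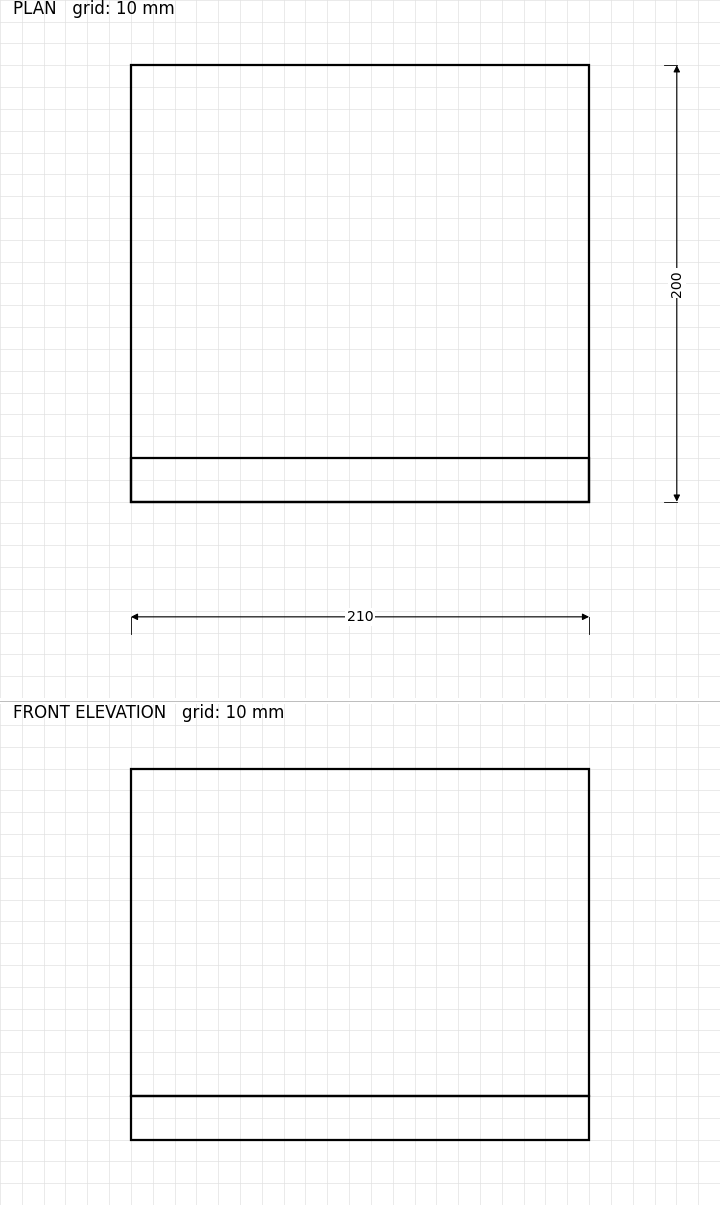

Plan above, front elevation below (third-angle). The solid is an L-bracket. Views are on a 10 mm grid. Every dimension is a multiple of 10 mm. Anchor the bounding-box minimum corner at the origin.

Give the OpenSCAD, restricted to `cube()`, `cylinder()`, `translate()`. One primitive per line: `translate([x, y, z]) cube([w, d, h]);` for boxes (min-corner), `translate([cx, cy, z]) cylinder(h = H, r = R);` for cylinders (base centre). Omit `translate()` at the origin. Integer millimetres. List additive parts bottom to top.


cube([210, 200, 20]);
translate([0, 0, 20]) cube([210, 20, 150]);
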